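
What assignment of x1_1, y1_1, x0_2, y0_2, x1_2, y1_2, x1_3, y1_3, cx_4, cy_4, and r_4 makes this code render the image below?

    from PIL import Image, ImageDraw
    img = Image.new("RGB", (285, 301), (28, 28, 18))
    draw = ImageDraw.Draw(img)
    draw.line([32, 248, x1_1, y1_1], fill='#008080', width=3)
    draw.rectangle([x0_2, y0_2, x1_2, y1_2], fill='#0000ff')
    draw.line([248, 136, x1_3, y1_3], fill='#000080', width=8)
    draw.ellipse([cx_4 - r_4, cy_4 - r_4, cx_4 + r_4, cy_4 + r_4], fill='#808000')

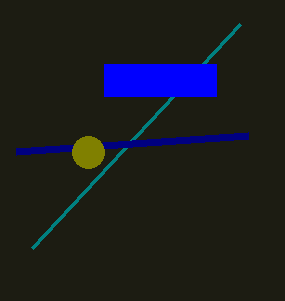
x1_1 = 240
y1_1 = 24
x0_2 = 104
y0_2 = 64
x1_2 = 216
y1_2 = 96
x1_3 = 16
y1_3 = 152
cx_4 = 88
cy_4 = 152
r_4 = 16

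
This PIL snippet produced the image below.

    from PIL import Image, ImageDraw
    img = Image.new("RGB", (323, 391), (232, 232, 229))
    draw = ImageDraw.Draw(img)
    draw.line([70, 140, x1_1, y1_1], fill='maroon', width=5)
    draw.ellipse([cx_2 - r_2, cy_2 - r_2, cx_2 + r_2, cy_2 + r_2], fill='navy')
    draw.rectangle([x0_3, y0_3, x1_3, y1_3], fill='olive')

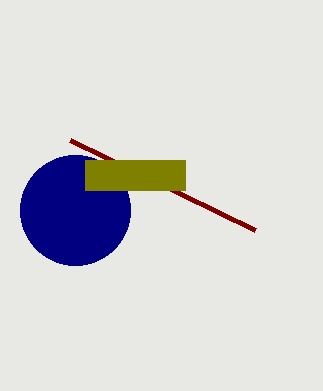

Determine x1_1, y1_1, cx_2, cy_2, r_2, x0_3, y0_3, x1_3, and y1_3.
x1_1 = 255
y1_1 = 230
cx_2 = 75
cy_2 = 210
r_2 = 55
x0_3 = 85
y0_3 = 160
x1_3 = 185
y1_3 = 190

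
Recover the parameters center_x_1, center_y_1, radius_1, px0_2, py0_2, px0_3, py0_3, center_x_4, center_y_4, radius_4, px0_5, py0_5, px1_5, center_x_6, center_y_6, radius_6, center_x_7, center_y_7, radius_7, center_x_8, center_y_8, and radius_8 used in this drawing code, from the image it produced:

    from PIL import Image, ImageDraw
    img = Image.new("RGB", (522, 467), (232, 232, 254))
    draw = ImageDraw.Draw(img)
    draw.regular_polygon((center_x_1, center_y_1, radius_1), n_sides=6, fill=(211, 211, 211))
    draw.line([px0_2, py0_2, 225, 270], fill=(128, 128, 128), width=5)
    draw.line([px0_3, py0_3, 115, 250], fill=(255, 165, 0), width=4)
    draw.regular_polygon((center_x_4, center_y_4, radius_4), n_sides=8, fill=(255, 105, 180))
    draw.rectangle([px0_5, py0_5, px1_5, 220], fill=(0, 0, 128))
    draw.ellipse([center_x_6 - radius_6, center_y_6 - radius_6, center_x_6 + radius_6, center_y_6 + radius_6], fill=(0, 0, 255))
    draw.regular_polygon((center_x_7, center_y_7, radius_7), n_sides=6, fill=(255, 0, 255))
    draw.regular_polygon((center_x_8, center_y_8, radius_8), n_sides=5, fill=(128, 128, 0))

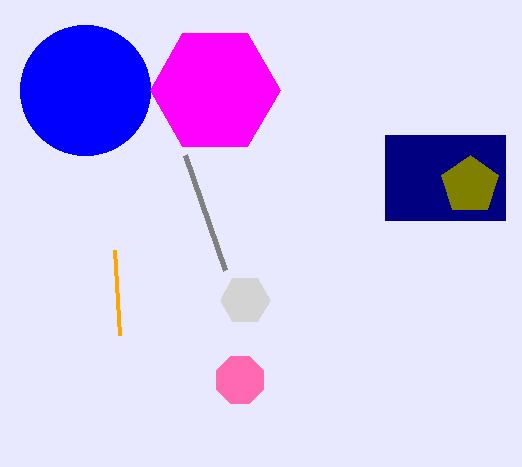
center_x_1 = 245
center_y_1 = 300
radius_1 = 25
px0_2 = 185
py0_2 = 155
px0_3 = 120
py0_3 = 335
center_x_4 = 240
center_y_4 = 380
radius_4 = 25
px0_5 = 385
py0_5 = 135
px1_5 = 505
center_x_6 = 85
center_y_6 = 90
radius_6 = 65
center_x_7 = 215
center_y_7 = 90
radius_7 = 65
center_x_8 = 470
center_y_8 = 185
radius_8 = 30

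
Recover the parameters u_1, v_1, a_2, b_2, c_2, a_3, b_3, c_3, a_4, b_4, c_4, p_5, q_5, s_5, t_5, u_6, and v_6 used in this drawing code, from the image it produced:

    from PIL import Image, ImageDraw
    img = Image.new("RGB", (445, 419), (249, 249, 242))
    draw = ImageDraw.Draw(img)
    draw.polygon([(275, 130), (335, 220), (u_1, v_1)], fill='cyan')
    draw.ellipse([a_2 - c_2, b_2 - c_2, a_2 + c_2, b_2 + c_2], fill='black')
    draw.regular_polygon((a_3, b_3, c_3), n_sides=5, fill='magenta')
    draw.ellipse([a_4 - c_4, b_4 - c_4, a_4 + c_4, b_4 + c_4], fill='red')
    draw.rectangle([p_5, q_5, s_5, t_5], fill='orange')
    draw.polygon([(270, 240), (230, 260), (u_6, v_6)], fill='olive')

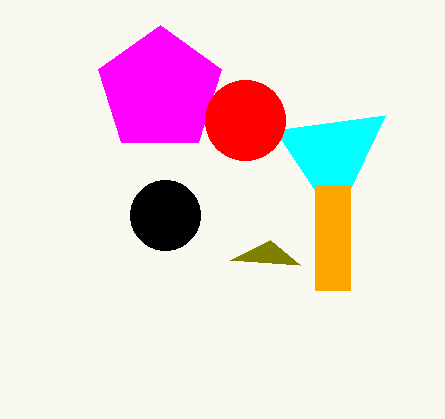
u_1 = 385, v_1 = 115, a_2 = 165, b_2 = 215, c_2 = 35, a_3 = 160, b_3 = 90, c_3 = 65, a_4 = 245, b_4 = 120, c_4 = 40, p_5 = 315, q_5 = 185, s_5 = 350, t_5 = 290, u_6 = 300, v_6 = 265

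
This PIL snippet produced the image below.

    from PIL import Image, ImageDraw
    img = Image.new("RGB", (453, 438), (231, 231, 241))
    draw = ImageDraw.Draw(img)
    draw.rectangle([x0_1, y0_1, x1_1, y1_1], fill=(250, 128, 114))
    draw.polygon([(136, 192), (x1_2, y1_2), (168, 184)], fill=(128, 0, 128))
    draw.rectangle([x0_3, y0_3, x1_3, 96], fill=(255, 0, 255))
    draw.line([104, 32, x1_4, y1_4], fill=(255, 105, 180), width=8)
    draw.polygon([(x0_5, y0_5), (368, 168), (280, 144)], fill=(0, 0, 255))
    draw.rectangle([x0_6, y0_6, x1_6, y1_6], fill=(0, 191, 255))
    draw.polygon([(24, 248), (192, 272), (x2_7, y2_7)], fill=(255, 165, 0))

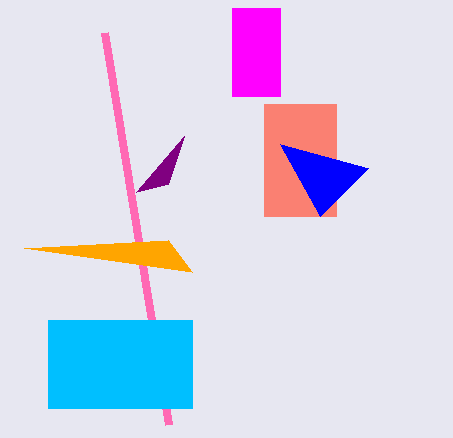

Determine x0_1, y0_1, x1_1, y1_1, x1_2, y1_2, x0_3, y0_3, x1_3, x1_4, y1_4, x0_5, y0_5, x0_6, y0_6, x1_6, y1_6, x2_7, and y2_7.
x0_1 = 264; y0_1 = 104; x1_1 = 336; y1_1 = 216; x1_2 = 184; y1_2 = 136; x0_3 = 232; y0_3 = 8; x1_3 = 280; x1_4 = 168; y1_4 = 424; x0_5 = 320; y0_5 = 216; x0_6 = 48; y0_6 = 320; x1_6 = 192; y1_6 = 408; x2_7 = 168; y2_7 = 240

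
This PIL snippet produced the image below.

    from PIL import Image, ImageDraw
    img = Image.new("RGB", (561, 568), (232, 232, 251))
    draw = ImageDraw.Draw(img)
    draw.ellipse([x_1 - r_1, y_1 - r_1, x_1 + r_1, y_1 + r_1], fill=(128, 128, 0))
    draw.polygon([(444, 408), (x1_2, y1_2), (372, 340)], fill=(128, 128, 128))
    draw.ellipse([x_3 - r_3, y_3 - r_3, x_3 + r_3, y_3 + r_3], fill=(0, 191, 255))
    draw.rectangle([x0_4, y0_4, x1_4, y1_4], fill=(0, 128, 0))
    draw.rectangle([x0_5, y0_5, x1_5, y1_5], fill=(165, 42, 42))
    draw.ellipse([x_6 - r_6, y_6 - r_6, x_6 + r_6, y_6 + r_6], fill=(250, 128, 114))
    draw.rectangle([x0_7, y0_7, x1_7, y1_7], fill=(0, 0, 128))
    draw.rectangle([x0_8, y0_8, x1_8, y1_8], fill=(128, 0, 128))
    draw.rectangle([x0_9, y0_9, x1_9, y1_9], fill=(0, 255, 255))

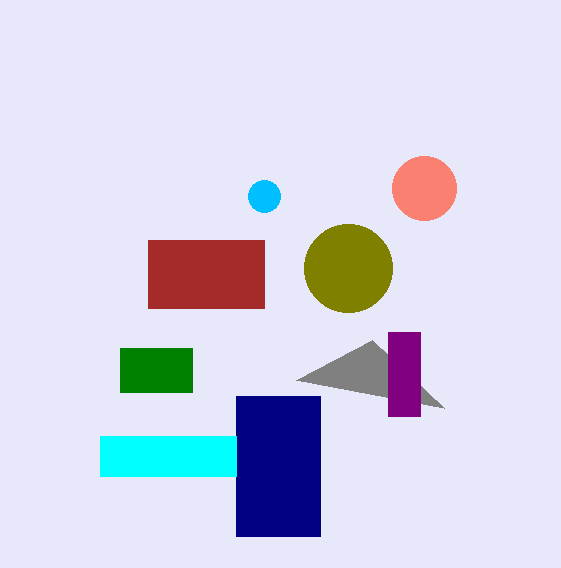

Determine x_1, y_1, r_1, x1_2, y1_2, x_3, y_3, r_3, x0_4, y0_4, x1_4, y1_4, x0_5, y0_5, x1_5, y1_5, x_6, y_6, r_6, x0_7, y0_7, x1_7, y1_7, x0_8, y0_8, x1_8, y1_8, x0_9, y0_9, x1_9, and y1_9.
x_1 = 348, y_1 = 268, r_1 = 44, x1_2 = 296, y1_2 = 380, x_3 = 264, y_3 = 196, r_3 = 16, x0_4 = 120, y0_4 = 348, x1_4 = 192, y1_4 = 392, x0_5 = 148, y0_5 = 240, x1_5 = 264, y1_5 = 308, x_6 = 424, y_6 = 188, r_6 = 32, x0_7 = 236, y0_7 = 396, x1_7 = 320, y1_7 = 536, x0_8 = 388, y0_8 = 332, x1_8 = 420, y1_8 = 416, x0_9 = 100, y0_9 = 436, x1_9 = 236, y1_9 = 476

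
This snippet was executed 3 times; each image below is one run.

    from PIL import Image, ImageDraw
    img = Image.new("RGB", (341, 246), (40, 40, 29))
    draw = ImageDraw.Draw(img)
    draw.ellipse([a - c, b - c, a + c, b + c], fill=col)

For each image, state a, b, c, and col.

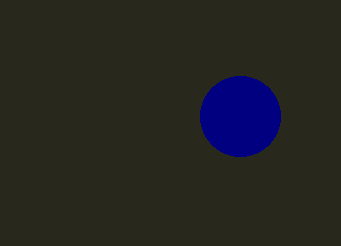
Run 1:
a = 240, b = 116, c = 40, col = 'navy'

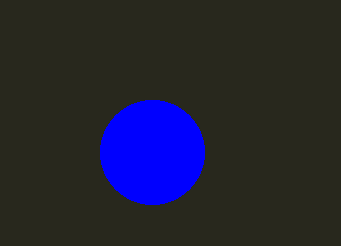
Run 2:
a = 152, b = 152, c = 52, col = 'blue'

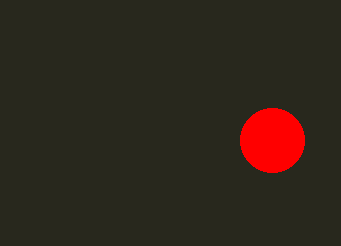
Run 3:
a = 272; b = 140; c = 32; col = 'red'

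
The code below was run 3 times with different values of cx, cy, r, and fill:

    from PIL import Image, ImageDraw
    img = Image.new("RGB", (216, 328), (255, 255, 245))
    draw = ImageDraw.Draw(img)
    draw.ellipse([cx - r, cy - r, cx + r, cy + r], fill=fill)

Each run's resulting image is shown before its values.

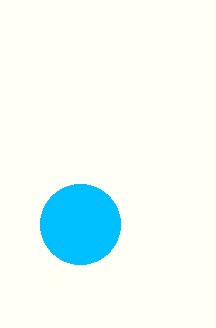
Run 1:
cx = 80
cy = 224
r = 40
fill = 'deepskyblue'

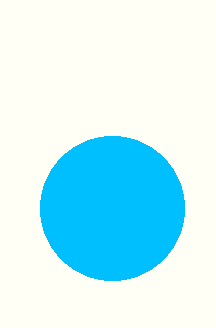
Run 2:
cx = 112; cy = 208; r = 72; fill = 'deepskyblue'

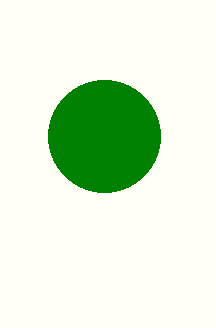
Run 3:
cx = 104
cy = 136
r = 56
fill = 'green'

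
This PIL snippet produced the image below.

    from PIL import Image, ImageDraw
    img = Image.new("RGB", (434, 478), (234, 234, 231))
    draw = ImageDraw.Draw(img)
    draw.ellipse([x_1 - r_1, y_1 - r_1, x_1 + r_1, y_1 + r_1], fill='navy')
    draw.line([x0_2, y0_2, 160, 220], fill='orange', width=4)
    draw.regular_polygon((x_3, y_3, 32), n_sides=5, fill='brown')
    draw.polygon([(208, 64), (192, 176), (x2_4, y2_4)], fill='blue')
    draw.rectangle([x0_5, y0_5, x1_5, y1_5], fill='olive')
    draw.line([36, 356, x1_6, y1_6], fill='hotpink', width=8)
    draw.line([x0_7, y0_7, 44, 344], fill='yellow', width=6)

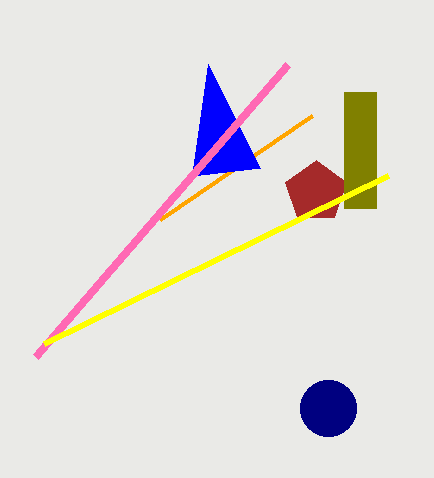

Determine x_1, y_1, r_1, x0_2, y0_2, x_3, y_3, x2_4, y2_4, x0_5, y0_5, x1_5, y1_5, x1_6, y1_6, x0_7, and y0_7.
x_1 = 328, y_1 = 408, r_1 = 28, x0_2 = 312, y0_2 = 116, x_3 = 316, y_3 = 192, x2_4 = 260, y2_4 = 168, x0_5 = 344, y0_5 = 92, x1_5 = 376, y1_5 = 208, x1_6 = 288, y1_6 = 64, x0_7 = 388, y0_7 = 176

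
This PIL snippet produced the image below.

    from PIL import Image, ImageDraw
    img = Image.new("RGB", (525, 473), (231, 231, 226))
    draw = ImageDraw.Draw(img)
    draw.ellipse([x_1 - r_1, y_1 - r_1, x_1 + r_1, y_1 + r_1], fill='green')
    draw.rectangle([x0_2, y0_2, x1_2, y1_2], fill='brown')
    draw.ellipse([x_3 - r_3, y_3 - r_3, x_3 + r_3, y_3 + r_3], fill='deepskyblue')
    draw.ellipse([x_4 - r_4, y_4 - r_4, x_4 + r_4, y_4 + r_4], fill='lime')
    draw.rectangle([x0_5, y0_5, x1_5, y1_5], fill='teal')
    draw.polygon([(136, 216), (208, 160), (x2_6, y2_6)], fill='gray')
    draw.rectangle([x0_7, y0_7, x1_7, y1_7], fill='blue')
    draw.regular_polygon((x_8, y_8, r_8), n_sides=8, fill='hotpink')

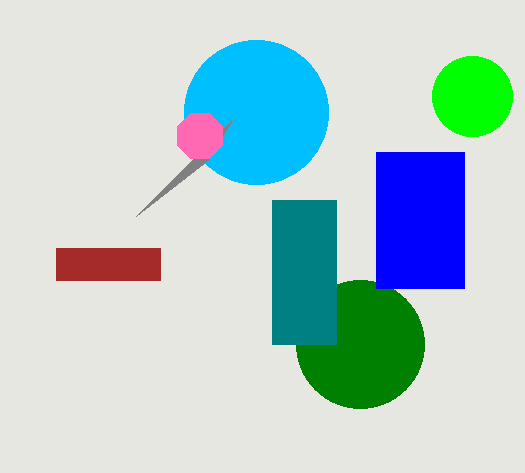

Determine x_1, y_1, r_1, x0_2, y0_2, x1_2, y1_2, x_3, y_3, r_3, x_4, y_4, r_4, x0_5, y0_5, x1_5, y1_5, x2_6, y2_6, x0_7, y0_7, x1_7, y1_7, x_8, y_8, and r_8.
x_1 = 360; y_1 = 344; r_1 = 64; x0_2 = 56; y0_2 = 248; x1_2 = 160; y1_2 = 280; x_3 = 256; y_3 = 112; r_3 = 72; x_4 = 472; y_4 = 96; r_4 = 40; x0_5 = 272; y0_5 = 200; x1_5 = 336; y1_5 = 344; x2_6 = 232; y2_6 = 120; x0_7 = 376; y0_7 = 152; x1_7 = 464; y1_7 = 288; x_8 = 200; y_8 = 136; r_8 = 24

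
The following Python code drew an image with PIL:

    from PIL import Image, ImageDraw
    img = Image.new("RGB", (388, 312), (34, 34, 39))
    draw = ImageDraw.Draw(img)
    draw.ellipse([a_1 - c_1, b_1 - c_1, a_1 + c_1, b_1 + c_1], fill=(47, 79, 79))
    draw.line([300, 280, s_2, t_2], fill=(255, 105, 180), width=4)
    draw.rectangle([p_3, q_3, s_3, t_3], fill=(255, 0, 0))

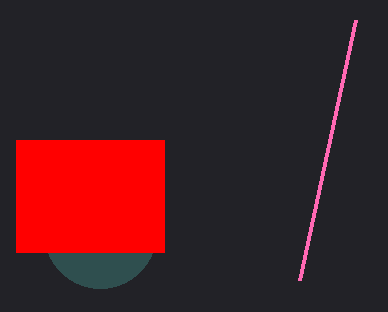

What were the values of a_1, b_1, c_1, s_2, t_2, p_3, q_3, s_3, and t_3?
a_1 = 100, b_1 = 232, c_1 = 56, s_2 = 356, t_2 = 20, p_3 = 16, q_3 = 140, s_3 = 164, t_3 = 252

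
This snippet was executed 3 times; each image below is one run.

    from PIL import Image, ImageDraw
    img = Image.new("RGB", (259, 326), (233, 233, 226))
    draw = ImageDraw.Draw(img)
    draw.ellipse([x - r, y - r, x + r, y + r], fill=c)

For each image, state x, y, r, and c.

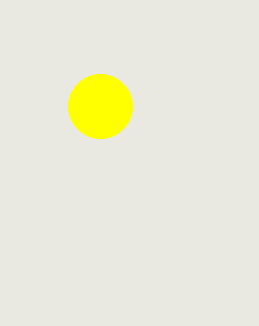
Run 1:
x = 100
y = 106
r = 32
c = 'yellow'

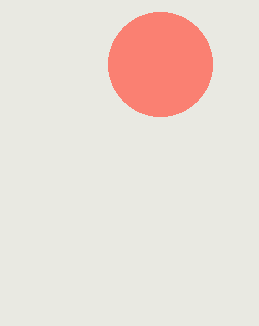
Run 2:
x = 160
y = 64
r = 52
c = 'salmon'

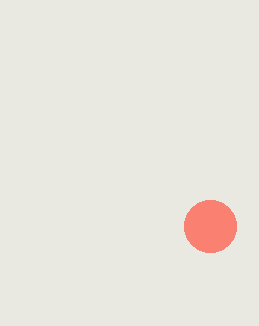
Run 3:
x = 210, y = 226, r = 26, c = 'salmon'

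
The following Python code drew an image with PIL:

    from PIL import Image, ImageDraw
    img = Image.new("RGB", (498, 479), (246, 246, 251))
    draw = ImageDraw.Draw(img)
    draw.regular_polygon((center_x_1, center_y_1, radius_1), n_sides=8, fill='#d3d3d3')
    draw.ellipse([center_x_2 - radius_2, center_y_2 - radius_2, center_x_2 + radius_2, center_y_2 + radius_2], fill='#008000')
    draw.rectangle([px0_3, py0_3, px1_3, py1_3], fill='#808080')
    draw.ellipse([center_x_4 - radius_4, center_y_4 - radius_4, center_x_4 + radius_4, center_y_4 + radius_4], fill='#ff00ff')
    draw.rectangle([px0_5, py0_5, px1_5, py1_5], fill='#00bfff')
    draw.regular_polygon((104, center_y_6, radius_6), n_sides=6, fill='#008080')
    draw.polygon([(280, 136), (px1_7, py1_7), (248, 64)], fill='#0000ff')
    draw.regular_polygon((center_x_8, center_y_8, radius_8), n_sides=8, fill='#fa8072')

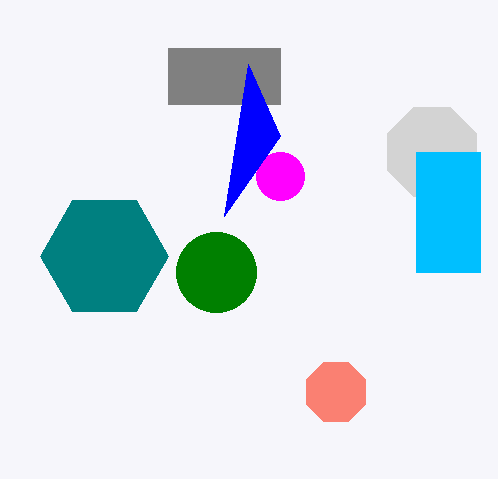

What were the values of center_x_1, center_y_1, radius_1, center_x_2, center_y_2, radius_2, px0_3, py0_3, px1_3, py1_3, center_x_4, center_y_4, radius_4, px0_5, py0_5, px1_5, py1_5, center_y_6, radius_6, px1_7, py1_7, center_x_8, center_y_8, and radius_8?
center_x_1 = 432
center_y_1 = 152
radius_1 = 48
center_x_2 = 216
center_y_2 = 272
radius_2 = 40
px0_3 = 168
py0_3 = 48
px1_3 = 280
py1_3 = 104
center_x_4 = 280
center_y_4 = 176
radius_4 = 24
px0_5 = 416
py0_5 = 152
px1_5 = 480
py1_5 = 272
center_y_6 = 256
radius_6 = 64
px1_7 = 224
py1_7 = 216
center_x_8 = 336
center_y_8 = 392
radius_8 = 32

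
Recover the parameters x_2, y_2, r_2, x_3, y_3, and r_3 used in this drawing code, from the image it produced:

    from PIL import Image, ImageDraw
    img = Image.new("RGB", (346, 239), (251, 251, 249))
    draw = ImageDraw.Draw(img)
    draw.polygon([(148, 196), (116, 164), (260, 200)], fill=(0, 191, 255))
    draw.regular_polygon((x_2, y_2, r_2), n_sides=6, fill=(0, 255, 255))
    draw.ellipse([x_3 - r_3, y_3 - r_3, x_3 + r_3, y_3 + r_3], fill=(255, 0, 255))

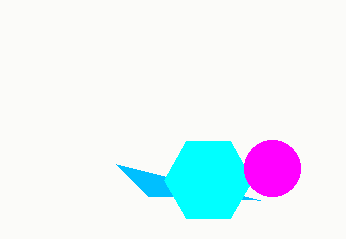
x_2 = 208, y_2 = 180, r_2 = 44, x_3 = 272, y_3 = 168, r_3 = 28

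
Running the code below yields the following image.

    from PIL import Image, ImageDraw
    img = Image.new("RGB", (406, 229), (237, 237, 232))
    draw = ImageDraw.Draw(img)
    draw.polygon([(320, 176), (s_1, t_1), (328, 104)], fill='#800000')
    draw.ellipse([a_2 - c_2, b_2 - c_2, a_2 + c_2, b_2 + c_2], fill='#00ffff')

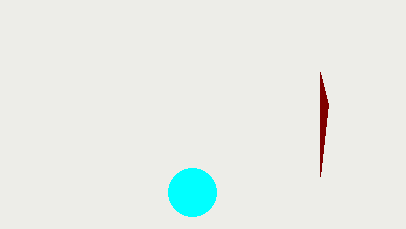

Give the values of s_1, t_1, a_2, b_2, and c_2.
s_1 = 320, t_1 = 72, a_2 = 192, b_2 = 192, c_2 = 24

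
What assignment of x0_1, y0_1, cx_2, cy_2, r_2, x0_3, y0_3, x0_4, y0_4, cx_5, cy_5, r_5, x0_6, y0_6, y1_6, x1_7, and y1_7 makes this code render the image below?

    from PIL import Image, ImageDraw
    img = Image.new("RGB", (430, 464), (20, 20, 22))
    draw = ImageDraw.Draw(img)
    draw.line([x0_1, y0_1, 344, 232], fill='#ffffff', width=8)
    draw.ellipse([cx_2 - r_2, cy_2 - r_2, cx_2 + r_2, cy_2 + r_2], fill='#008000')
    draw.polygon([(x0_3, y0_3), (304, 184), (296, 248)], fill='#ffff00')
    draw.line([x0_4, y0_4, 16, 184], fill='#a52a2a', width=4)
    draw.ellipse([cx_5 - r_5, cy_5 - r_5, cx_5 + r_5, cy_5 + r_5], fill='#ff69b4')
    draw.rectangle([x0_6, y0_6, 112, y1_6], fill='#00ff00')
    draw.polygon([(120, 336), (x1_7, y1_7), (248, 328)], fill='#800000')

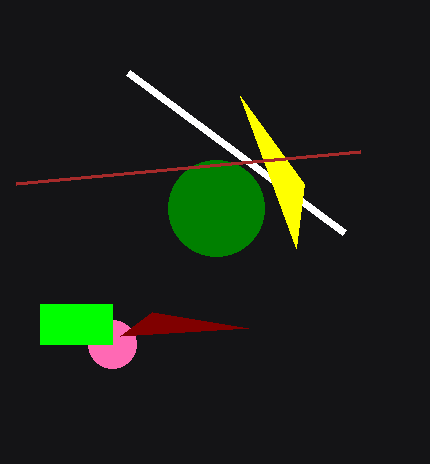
x0_1 = 128, y0_1 = 72, cx_2 = 216, cy_2 = 208, r_2 = 48, x0_3 = 240, y0_3 = 96, x0_4 = 360, y0_4 = 152, cx_5 = 112, cy_5 = 344, r_5 = 24, x0_6 = 40, y0_6 = 304, y1_6 = 344, x1_7 = 152, y1_7 = 312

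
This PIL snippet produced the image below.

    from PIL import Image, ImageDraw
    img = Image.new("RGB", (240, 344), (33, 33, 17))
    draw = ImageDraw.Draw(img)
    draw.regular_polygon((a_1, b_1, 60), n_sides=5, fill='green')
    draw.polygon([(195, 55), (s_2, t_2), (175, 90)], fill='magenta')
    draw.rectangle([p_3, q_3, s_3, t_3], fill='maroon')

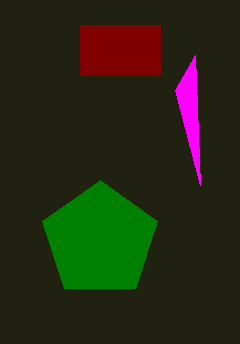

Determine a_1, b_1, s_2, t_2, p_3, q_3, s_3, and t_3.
a_1 = 100
b_1 = 240
s_2 = 200
t_2 = 185
p_3 = 80
q_3 = 25
s_3 = 160
t_3 = 75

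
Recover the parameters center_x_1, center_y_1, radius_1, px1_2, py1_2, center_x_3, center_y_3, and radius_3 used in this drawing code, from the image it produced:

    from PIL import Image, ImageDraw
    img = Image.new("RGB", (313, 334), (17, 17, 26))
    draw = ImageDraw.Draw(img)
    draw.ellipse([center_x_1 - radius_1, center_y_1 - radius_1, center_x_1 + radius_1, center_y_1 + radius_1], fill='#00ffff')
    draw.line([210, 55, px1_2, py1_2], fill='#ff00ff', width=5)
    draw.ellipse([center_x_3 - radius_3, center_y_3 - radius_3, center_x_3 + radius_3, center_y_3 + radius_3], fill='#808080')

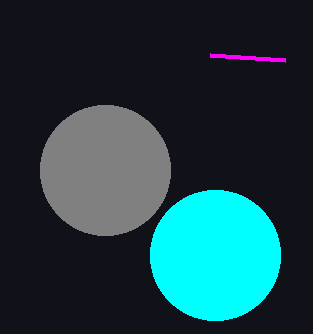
center_x_1 = 215, center_y_1 = 255, radius_1 = 65, px1_2 = 285, py1_2 = 60, center_x_3 = 105, center_y_3 = 170, radius_3 = 65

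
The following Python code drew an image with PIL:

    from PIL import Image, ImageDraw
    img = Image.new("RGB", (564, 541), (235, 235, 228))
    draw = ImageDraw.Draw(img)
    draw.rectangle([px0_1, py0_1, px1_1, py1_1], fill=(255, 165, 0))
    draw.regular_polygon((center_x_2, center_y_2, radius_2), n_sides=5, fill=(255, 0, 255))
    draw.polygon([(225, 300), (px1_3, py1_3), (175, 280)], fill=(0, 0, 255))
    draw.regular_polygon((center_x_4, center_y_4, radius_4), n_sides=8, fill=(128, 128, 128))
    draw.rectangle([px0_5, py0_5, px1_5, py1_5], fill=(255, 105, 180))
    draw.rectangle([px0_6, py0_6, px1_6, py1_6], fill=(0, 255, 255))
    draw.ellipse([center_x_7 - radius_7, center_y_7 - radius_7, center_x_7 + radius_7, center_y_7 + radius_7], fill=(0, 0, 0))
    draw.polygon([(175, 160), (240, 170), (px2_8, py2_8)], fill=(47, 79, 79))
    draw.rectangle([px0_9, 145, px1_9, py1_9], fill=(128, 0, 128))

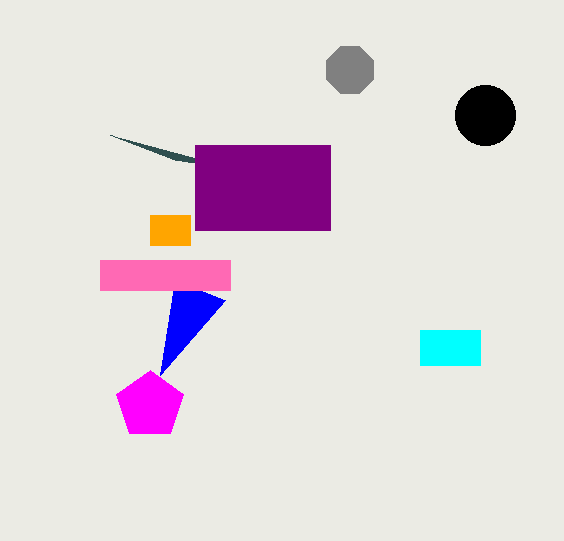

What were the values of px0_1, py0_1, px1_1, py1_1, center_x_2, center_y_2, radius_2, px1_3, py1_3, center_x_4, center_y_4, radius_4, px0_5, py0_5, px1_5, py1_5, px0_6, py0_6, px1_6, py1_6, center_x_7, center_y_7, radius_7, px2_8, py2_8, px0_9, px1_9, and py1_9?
px0_1 = 150
py0_1 = 215
px1_1 = 190
py1_1 = 245
center_x_2 = 150
center_y_2 = 405
radius_2 = 35
px1_3 = 160
py1_3 = 375
center_x_4 = 350
center_y_4 = 70
radius_4 = 25
px0_5 = 100
py0_5 = 260
px1_5 = 230
py1_5 = 290
px0_6 = 420
py0_6 = 330
px1_6 = 480
py1_6 = 365
center_x_7 = 485
center_y_7 = 115
radius_7 = 30
px2_8 = 110
py2_8 = 135
px0_9 = 195
px1_9 = 330
py1_9 = 230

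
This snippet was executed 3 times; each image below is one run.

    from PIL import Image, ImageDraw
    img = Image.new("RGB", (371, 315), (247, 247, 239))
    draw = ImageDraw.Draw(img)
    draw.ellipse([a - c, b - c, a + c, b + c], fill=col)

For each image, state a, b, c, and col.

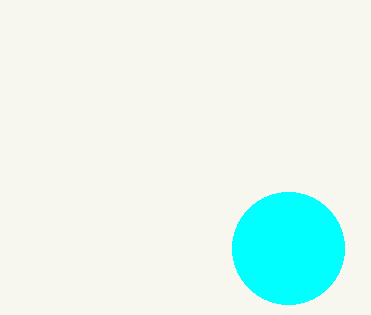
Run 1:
a = 288
b = 248
c = 56
col = 'cyan'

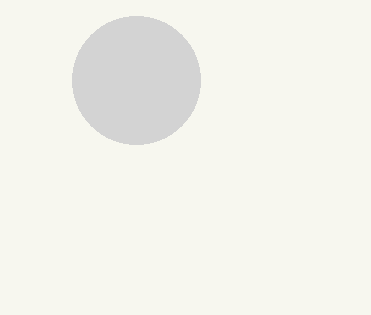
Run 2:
a = 136
b = 80
c = 64
col = 'lightgray'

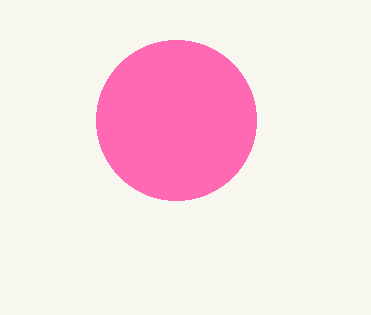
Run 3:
a = 176, b = 120, c = 80, col = 'hotpink'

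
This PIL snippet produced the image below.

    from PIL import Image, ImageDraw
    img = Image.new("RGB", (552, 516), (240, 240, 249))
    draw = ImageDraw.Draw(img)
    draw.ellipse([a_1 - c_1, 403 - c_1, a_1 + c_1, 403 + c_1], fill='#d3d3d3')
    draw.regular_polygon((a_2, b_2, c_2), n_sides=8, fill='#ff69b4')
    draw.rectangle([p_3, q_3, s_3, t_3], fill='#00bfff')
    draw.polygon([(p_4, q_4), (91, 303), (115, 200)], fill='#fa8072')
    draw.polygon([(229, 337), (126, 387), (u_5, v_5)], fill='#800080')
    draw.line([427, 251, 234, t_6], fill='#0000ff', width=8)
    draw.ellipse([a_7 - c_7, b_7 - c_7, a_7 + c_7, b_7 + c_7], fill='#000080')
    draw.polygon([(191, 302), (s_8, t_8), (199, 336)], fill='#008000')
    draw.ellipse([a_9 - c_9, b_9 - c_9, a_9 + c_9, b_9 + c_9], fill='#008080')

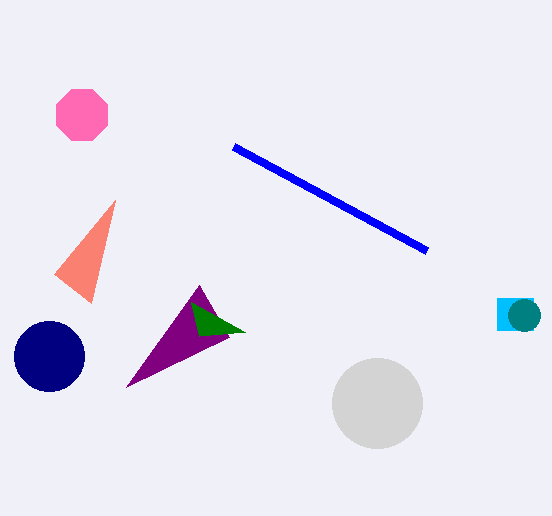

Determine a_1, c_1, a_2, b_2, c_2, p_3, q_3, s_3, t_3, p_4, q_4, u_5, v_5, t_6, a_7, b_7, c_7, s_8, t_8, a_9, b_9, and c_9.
a_1 = 377, c_1 = 45, a_2 = 82, b_2 = 115, c_2 = 28, p_3 = 497, q_3 = 298, s_3 = 533, t_3 = 330, p_4 = 54, q_4 = 274, u_5 = 199, v_5 = 285, t_6 = 147, a_7 = 49, b_7 = 356, c_7 = 35, s_8 = 245, t_8 = 332, a_9 = 524, b_9 = 315, c_9 = 16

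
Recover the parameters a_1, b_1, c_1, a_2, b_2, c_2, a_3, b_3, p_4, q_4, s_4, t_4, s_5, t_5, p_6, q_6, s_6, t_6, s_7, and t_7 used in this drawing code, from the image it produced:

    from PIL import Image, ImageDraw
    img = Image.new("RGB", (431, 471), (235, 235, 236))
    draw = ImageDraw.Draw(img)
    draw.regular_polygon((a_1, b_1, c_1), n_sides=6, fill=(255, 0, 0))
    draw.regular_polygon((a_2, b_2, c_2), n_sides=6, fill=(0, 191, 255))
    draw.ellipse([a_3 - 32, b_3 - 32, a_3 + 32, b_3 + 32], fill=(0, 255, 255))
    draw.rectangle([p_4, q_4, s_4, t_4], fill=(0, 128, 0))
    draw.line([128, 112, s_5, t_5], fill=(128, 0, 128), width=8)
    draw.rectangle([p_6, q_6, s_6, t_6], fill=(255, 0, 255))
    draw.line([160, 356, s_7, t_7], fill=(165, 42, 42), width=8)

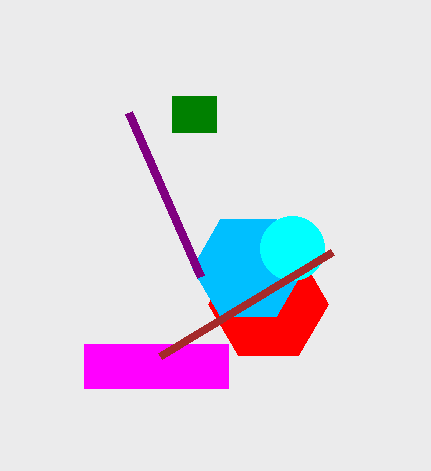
a_1 = 268
b_1 = 304
c_1 = 60
a_2 = 248
b_2 = 268
c_2 = 56
a_3 = 292
b_3 = 248
p_4 = 172
q_4 = 96
s_4 = 216
t_4 = 132
s_5 = 200
t_5 = 276
p_6 = 84
q_6 = 344
s_6 = 228
t_6 = 388
s_7 = 332
t_7 = 252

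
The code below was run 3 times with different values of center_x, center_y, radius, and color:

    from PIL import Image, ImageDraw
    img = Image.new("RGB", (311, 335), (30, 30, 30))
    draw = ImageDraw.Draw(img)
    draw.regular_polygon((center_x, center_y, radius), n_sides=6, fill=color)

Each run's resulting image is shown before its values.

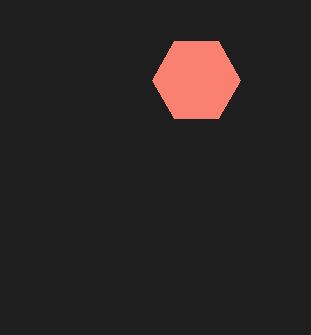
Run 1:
center_x = 196; center_y = 80; radius = 44; color = 'salmon'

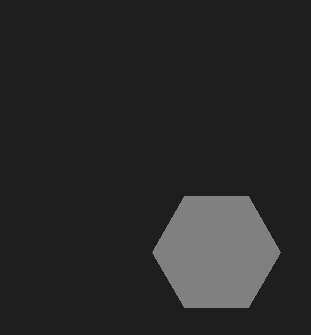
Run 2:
center_x = 216; center_y = 252; radius = 64; color = 'gray'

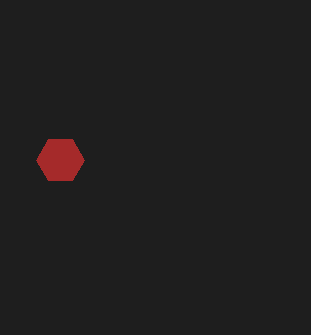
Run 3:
center_x = 60; center_y = 160; radius = 24; color = 'brown'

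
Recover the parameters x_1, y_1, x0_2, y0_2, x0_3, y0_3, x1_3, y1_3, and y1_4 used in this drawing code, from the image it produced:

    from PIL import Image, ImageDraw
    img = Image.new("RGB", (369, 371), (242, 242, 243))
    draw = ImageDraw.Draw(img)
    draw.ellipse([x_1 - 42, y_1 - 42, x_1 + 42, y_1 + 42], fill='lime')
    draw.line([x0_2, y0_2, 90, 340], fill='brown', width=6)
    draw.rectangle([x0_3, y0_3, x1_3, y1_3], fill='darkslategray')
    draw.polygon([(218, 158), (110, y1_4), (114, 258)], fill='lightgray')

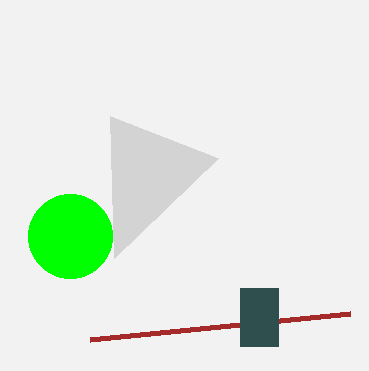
x_1 = 70; y_1 = 236; x0_2 = 350; y0_2 = 314; x0_3 = 240; y0_3 = 288; x1_3 = 278; y1_3 = 346; y1_4 = 116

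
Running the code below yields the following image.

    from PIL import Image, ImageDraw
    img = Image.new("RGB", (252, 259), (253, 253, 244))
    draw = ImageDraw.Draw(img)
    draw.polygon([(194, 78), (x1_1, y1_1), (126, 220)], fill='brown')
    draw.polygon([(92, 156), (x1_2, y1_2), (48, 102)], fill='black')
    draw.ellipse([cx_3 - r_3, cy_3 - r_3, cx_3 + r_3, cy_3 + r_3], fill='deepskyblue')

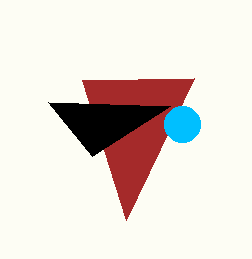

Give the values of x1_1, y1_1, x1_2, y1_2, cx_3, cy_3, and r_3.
x1_1 = 82, y1_1 = 80, x1_2 = 170, y1_2 = 106, cx_3 = 182, cy_3 = 124, r_3 = 18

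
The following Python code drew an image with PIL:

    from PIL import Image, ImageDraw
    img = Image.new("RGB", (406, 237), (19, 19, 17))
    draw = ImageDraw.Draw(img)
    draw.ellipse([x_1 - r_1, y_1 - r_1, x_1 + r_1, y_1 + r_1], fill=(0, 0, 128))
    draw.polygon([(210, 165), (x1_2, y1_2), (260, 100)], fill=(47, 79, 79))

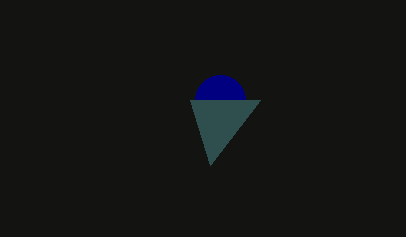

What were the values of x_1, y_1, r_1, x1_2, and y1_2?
x_1 = 220, y_1 = 100, r_1 = 25, x1_2 = 190, y1_2 = 100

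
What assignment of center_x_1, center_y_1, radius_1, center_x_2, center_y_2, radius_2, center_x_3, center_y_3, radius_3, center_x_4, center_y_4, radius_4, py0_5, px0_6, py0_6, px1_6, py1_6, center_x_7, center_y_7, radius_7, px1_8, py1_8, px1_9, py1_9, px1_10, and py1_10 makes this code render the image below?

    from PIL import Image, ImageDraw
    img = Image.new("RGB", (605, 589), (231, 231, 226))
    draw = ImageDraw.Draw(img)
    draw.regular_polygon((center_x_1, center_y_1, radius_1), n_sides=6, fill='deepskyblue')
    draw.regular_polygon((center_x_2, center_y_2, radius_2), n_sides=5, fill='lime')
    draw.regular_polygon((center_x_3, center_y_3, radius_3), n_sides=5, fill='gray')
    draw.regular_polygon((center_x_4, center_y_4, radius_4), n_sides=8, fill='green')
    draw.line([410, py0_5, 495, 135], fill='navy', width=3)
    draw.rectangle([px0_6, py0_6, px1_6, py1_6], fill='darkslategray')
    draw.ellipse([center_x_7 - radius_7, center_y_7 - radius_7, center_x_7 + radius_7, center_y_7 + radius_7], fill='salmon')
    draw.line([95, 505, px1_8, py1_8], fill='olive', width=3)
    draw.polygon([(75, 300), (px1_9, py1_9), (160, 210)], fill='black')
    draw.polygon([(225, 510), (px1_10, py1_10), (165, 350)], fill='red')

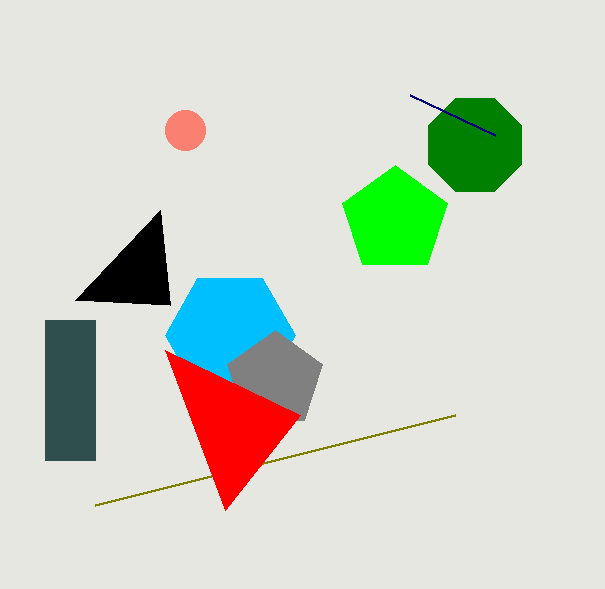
center_x_1 = 230
center_y_1 = 335
radius_1 = 65
center_x_2 = 395
center_y_2 = 220
radius_2 = 55
center_x_3 = 275
center_y_3 = 380
radius_3 = 50
center_x_4 = 475
center_y_4 = 145
radius_4 = 50
py0_5 = 95
px0_6 = 45
py0_6 = 320
px1_6 = 95
py1_6 = 460
center_x_7 = 185
center_y_7 = 130
radius_7 = 20
px1_8 = 455
py1_8 = 415
px1_9 = 170
py1_9 = 305
px1_10 = 300
py1_10 = 415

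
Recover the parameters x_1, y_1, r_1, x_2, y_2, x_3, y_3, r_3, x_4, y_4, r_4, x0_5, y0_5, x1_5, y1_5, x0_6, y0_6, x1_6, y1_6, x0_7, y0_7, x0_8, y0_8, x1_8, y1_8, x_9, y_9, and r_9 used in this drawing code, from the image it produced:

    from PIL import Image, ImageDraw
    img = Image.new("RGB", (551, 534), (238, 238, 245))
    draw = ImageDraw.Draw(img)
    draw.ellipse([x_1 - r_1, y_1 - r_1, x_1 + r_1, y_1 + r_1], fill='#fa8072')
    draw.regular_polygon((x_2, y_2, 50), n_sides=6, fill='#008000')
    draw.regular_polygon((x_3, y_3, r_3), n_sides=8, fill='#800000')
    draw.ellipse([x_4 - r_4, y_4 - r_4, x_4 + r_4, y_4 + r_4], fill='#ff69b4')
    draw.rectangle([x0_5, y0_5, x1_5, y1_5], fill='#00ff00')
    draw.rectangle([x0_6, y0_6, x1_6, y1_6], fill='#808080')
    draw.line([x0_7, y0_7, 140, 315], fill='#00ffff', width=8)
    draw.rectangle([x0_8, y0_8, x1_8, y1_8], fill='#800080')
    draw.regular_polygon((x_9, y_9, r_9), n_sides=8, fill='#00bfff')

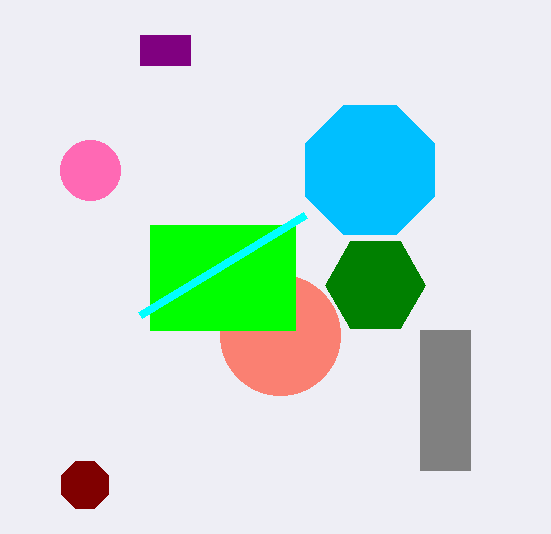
x_1 = 280; y_1 = 335; r_1 = 60; x_2 = 375; y_2 = 285; x_3 = 85; y_3 = 485; r_3 = 25; x_4 = 90; y_4 = 170; r_4 = 30; x0_5 = 150; y0_5 = 225; x1_5 = 295; y1_5 = 330; x0_6 = 420; y0_6 = 330; x1_6 = 470; y1_6 = 470; x0_7 = 305; y0_7 = 215; x0_8 = 140; y0_8 = 35; x1_8 = 190; y1_8 = 65; x_9 = 370; y_9 = 170; r_9 = 70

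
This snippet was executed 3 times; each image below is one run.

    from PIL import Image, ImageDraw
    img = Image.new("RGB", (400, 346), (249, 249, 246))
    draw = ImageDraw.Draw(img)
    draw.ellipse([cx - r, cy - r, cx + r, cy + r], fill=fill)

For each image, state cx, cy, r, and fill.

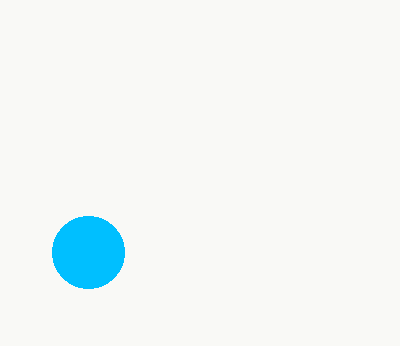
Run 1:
cx = 88; cy = 252; r = 36; fill = 'deepskyblue'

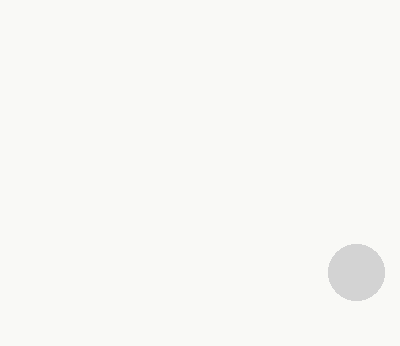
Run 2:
cx = 356; cy = 272; r = 28; fill = 'lightgray'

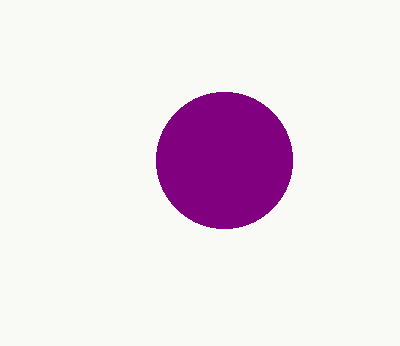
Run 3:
cx = 224; cy = 160; r = 68; fill = 'purple'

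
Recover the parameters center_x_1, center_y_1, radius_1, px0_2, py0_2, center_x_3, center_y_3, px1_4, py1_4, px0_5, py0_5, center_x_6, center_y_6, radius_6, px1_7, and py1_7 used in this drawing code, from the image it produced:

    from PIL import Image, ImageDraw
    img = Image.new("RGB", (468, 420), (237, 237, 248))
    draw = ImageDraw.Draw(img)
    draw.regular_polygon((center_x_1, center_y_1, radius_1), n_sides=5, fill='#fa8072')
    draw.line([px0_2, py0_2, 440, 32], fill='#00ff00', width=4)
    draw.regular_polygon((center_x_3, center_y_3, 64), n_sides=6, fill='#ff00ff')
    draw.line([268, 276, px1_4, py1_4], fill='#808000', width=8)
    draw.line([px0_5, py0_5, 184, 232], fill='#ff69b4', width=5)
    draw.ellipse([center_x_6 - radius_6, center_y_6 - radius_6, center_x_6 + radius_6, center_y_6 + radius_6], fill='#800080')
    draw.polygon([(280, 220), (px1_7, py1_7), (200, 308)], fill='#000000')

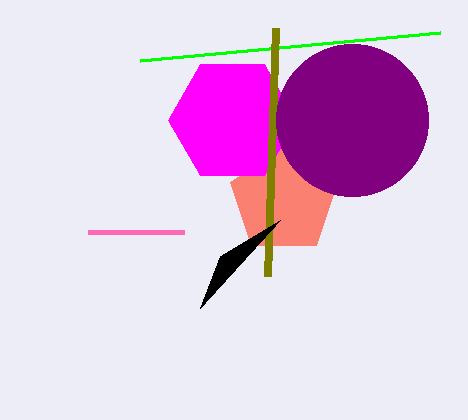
center_x_1 = 284
center_y_1 = 200
radius_1 = 56
px0_2 = 140
py0_2 = 60
center_x_3 = 232
center_y_3 = 120
px1_4 = 276
py1_4 = 28
px0_5 = 88
py0_5 = 232
center_x_6 = 352
center_y_6 = 120
radius_6 = 76
px1_7 = 220
py1_7 = 256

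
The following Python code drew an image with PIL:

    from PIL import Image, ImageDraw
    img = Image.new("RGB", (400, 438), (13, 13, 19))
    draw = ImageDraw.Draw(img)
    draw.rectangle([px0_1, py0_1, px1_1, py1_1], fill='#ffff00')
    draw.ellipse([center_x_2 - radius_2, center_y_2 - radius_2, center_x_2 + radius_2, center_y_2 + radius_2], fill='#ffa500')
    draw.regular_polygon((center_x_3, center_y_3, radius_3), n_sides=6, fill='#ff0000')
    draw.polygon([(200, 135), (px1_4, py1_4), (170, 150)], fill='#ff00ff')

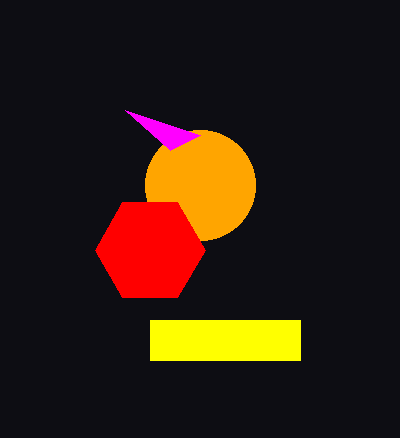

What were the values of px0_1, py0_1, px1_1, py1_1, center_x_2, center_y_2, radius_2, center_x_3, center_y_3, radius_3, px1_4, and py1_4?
px0_1 = 150, py0_1 = 320, px1_1 = 300, py1_1 = 360, center_x_2 = 200, center_y_2 = 185, radius_2 = 55, center_x_3 = 150, center_y_3 = 250, radius_3 = 55, px1_4 = 125, py1_4 = 110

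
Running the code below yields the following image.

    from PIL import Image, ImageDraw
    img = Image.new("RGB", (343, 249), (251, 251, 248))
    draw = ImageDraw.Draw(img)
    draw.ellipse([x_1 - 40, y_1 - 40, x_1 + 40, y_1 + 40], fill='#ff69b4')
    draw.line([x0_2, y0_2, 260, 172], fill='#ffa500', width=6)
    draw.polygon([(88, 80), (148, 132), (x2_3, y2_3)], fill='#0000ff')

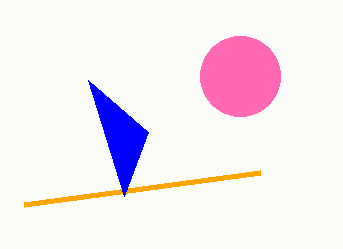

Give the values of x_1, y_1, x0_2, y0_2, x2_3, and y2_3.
x_1 = 240; y_1 = 76; x0_2 = 24; y0_2 = 204; x2_3 = 124; y2_3 = 196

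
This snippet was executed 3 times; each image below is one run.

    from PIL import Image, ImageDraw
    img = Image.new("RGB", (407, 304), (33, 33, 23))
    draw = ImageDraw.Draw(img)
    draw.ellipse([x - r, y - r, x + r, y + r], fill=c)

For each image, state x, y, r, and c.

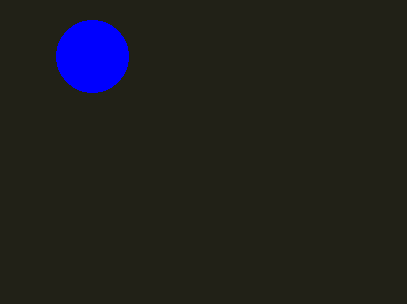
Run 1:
x = 92; y = 56; r = 36; c = 'blue'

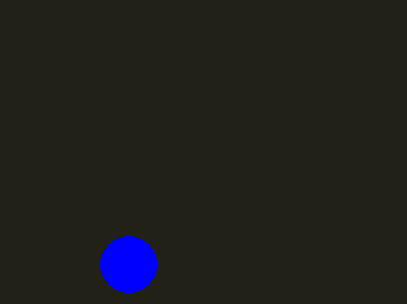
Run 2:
x = 128; y = 264; r = 28; c = 'blue'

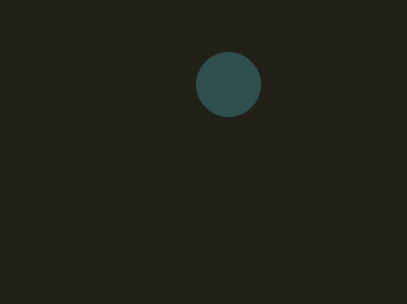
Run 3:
x = 228, y = 84, r = 32, c = 'darkslategray'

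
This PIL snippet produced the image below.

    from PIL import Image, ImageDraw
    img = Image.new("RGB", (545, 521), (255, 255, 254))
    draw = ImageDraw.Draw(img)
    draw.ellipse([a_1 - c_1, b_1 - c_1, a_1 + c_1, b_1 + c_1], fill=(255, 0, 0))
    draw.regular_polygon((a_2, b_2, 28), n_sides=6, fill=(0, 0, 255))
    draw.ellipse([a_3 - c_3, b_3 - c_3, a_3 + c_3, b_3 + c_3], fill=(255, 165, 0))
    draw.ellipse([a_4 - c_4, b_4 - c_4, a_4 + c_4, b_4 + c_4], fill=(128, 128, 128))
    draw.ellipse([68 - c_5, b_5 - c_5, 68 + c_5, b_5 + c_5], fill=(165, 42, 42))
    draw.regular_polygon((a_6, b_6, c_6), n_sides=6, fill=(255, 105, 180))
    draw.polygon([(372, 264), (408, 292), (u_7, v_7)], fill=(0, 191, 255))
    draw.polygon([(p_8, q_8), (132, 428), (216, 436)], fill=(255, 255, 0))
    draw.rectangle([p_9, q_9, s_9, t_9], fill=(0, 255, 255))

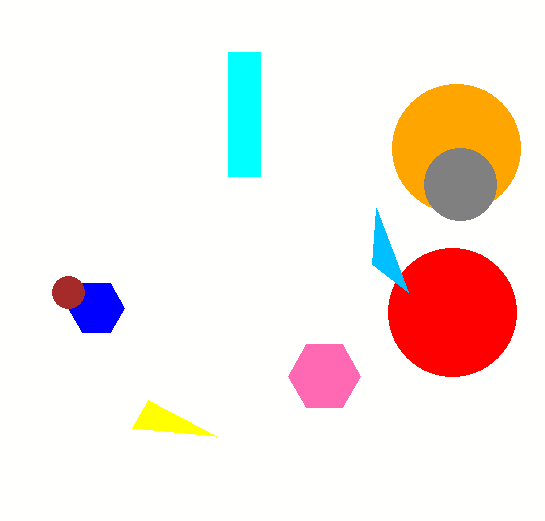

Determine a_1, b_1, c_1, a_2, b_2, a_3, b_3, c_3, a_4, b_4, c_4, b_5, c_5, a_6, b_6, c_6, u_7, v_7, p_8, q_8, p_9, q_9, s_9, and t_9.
a_1 = 452
b_1 = 312
c_1 = 64
a_2 = 96
b_2 = 308
a_3 = 456
b_3 = 148
c_3 = 64
a_4 = 460
b_4 = 184
c_4 = 36
b_5 = 292
c_5 = 16
a_6 = 324
b_6 = 376
c_6 = 36
u_7 = 376
v_7 = 208
p_8 = 148
q_8 = 400
p_9 = 228
q_9 = 52
s_9 = 260
t_9 = 176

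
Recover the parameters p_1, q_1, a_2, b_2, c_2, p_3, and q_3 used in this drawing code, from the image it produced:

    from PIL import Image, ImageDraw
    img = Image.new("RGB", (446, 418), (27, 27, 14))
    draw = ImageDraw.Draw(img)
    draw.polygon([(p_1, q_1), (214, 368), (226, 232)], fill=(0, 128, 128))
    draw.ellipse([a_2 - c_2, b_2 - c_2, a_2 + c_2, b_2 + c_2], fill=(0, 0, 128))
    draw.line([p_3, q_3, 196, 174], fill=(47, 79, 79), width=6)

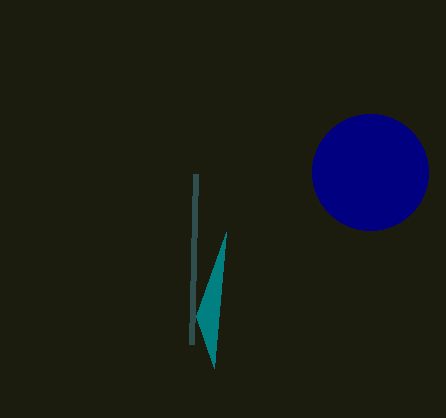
p_1 = 196; q_1 = 316; a_2 = 370; b_2 = 172; c_2 = 58; p_3 = 192; q_3 = 344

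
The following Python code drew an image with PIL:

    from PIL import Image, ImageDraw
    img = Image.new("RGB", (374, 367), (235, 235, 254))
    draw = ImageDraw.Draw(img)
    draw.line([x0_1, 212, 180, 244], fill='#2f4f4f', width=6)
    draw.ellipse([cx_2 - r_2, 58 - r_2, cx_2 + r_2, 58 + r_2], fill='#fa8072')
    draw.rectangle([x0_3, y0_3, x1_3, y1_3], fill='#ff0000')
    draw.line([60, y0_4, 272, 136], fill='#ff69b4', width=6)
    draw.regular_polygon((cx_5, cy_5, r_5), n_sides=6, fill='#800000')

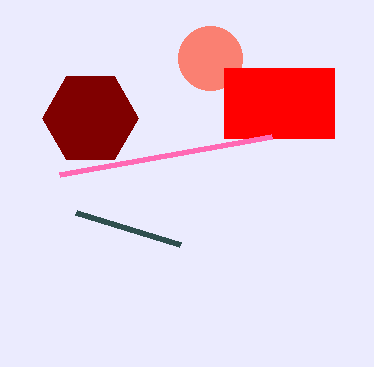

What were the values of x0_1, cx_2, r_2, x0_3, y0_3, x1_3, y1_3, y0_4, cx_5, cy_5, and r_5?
x0_1 = 76, cx_2 = 210, r_2 = 32, x0_3 = 224, y0_3 = 68, x1_3 = 334, y1_3 = 138, y0_4 = 174, cx_5 = 90, cy_5 = 118, r_5 = 48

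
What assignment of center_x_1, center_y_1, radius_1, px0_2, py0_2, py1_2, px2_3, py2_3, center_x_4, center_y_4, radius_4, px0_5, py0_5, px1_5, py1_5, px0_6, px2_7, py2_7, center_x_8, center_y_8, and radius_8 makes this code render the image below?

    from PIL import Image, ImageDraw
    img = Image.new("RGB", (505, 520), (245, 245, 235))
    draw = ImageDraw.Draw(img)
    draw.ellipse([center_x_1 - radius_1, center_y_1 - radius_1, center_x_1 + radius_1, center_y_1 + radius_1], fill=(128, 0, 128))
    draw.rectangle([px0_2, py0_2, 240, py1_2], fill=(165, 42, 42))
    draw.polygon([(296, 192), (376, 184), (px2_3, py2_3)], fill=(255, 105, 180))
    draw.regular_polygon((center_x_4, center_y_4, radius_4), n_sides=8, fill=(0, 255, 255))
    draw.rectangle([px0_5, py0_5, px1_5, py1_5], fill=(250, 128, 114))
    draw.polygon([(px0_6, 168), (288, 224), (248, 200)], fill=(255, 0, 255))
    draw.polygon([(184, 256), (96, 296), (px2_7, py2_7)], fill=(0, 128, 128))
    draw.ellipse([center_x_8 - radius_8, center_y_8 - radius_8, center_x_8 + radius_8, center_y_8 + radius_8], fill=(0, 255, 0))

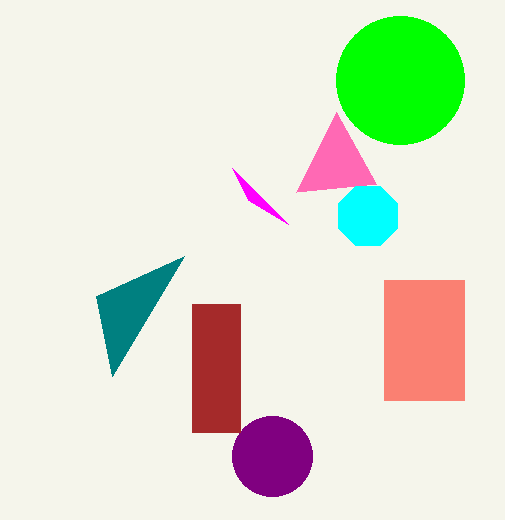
center_x_1 = 272; center_y_1 = 456; radius_1 = 40; px0_2 = 192; py0_2 = 304; py1_2 = 432; px2_3 = 336; py2_3 = 112; center_x_4 = 368; center_y_4 = 216; radius_4 = 32; px0_5 = 384; py0_5 = 280; px1_5 = 464; py1_5 = 400; px0_6 = 232; px2_7 = 112; py2_7 = 376; center_x_8 = 400; center_y_8 = 80; radius_8 = 64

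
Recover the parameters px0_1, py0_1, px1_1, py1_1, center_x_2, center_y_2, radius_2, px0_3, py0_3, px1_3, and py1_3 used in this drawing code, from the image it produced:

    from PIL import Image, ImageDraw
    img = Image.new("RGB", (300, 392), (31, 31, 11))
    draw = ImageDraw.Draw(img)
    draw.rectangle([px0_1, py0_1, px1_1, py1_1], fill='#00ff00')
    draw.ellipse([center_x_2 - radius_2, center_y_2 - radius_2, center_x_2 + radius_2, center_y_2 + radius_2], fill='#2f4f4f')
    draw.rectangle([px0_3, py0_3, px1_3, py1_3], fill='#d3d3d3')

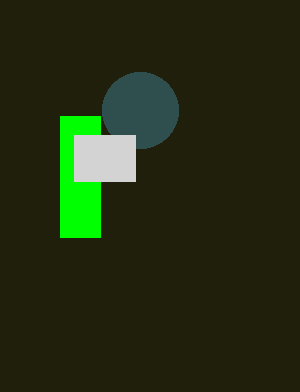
px0_1 = 60, py0_1 = 116, px1_1 = 100, py1_1 = 237, center_x_2 = 140, center_y_2 = 110, radius_2 = 38, px0_3 = 74, py0_3 = 135, px1_3 = 135, py1_3 = 181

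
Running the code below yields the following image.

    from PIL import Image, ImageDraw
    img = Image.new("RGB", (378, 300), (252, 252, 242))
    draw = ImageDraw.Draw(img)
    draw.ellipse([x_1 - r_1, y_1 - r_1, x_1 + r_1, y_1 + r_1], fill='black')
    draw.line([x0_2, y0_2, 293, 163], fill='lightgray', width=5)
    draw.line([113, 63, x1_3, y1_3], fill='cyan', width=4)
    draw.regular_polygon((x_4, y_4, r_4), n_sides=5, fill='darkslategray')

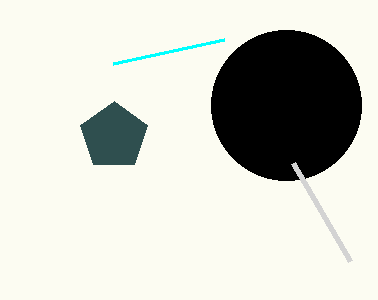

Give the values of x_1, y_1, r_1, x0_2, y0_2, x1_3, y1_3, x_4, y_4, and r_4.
x_1 = 286, y_1 = 105, r_1 = 75, x0_2 = 350, y0_2 = 261, x1_3 = 224, y1_3 = 39, x_4 = 114, y_4 = 136, r_4 = 35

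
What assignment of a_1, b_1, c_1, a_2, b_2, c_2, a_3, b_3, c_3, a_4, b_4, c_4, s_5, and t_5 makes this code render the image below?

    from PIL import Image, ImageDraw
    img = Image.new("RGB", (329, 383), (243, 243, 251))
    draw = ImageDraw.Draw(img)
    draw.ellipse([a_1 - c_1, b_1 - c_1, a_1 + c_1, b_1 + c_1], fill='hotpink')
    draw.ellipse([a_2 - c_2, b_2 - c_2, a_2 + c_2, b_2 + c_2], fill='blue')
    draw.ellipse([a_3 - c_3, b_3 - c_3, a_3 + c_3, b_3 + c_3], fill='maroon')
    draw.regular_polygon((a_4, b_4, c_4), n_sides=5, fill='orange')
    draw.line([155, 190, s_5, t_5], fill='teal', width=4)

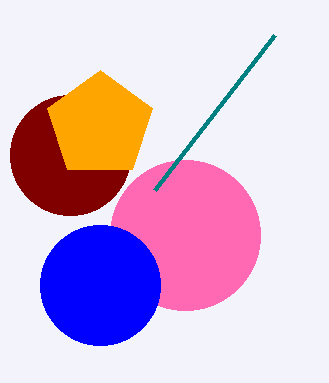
a_1 = 185
b_1 = 235
c_1 = 75
a_2 = 100
b_2 = 285
c_2 = 60
a_3 = 70
b_3 = 155
c_3 = 60
a_4 = 100
b_4 = 125
c_4 = 55
s_5 = 275
t_5 = 35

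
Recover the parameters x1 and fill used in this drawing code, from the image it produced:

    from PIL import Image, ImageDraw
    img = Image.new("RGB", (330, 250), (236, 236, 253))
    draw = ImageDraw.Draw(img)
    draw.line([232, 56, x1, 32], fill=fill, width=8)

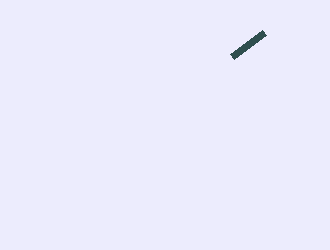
x1 = 264
fill = 'darkslategray'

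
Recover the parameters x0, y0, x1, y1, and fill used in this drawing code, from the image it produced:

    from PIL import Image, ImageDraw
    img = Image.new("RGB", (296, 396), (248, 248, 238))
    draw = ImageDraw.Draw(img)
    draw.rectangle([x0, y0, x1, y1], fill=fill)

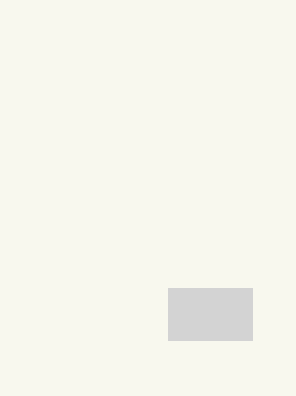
x0 = 168, y0 = 288, x1 = 252, y1 = 340, fill = 'lightgray'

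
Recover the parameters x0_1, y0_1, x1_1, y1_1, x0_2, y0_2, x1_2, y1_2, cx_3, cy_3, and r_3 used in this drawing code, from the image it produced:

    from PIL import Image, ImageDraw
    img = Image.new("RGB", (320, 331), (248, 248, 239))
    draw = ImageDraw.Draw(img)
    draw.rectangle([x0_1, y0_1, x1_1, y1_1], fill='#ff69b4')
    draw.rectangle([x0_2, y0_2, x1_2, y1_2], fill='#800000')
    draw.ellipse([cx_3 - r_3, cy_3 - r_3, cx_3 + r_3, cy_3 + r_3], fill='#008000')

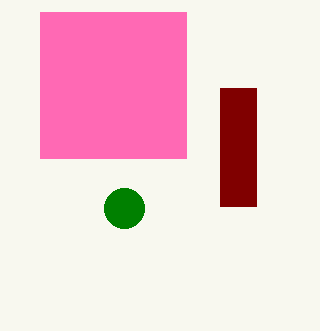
x0_1 = 40; y0_1 = 12; x1_1 = 186; y1_1 = 158; x0_2 = 220; y0_2 = 88; x1_2 = 256; y1_2 = 206; cx_3 = 124; cy_3 = 208; r_3 = 20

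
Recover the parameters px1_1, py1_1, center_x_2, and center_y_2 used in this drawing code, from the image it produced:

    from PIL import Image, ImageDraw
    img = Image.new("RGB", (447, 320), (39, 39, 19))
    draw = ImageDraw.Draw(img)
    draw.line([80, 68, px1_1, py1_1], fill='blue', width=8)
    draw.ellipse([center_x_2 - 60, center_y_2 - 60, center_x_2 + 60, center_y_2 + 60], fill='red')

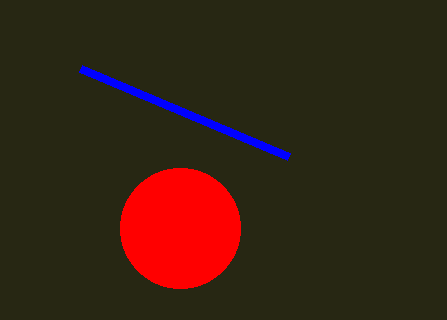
px1_1 = 288, py1_1 = 156, center_x_2 = 180, center_y_2 = 228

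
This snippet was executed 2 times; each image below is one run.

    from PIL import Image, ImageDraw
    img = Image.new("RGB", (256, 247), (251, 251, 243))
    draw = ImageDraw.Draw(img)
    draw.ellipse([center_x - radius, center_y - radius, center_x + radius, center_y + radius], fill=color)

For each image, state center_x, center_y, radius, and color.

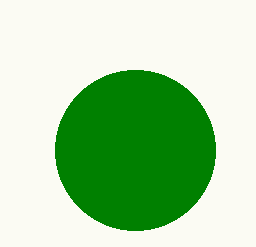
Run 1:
center_x = 135
center_y = 150
radius = 80
color = 'green'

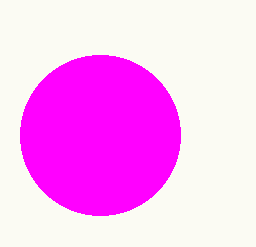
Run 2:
center_x = 100; center_y = 135; radius = 80; color = 'magenta'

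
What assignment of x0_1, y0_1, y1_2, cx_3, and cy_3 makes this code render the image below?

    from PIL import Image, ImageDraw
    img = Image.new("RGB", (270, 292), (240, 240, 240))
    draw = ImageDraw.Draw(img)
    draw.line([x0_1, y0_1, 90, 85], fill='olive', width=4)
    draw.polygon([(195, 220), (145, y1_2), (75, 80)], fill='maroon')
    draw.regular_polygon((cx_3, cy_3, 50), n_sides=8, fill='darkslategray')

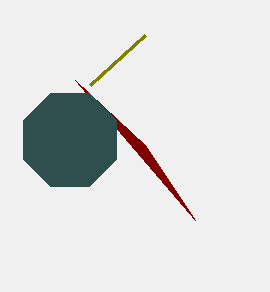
x0_1 = 145
y0_1 = 35
y1_2 = 145
cx_3 = 70
cy_3 = 140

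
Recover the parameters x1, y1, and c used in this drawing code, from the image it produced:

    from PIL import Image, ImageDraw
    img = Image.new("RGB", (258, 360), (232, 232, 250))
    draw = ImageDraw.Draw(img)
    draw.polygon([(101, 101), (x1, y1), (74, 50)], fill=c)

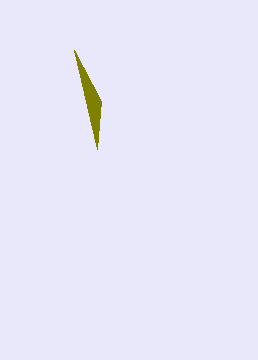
x1 = 97; y1 = 149; c = 'olive'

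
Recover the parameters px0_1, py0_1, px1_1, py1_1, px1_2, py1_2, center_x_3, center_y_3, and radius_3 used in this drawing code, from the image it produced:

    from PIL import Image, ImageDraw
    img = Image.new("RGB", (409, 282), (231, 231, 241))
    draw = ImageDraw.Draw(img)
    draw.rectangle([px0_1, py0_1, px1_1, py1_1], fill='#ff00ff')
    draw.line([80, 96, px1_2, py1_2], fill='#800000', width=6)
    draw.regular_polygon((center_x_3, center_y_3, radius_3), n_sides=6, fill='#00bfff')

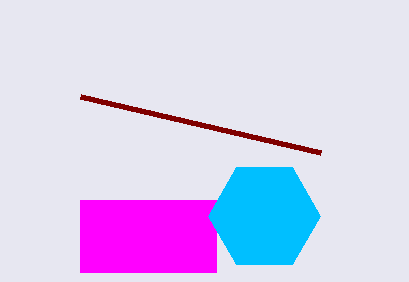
px0_1 = 80
py0_1 = 200
px1_1 = 216
py1_1 = 272
px1_2 = 320
py1_2 = 152
center_x_3 = 264
center_y_3 = 216
radius_3 = 56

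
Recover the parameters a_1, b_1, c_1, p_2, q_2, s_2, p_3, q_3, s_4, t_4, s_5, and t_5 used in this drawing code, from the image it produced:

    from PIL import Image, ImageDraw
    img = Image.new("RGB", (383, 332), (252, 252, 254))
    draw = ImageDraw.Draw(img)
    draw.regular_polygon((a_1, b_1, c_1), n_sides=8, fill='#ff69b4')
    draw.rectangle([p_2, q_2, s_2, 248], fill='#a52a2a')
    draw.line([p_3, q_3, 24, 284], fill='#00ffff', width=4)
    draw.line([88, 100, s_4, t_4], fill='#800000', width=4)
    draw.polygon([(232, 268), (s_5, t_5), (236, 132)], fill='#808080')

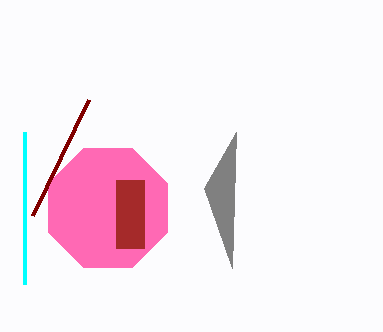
a_1 = 108
b_1 = 208
c_1 = 64
p_2 = 116
q_2 = 180
s_2 = 144
p_3 = 24
q_3 = 132
s_4 = 32
t_4 = 216
s_5 = 204
t_5 = 188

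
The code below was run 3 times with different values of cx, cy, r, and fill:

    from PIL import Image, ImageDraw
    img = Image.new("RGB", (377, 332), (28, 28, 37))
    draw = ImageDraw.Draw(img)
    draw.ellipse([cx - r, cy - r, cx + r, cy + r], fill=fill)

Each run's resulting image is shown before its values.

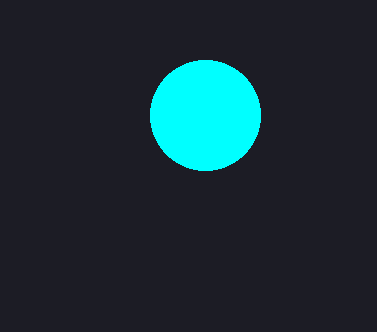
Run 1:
cx = 205, cy = 115, r = 55, fill = 'cyan'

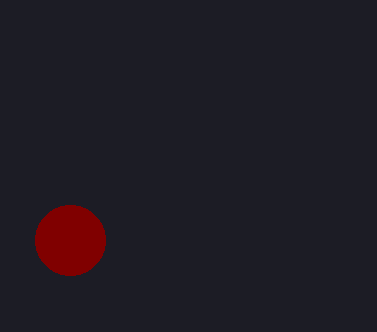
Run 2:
cx = 70
cy = 240
r = 35
fill = 'maroon'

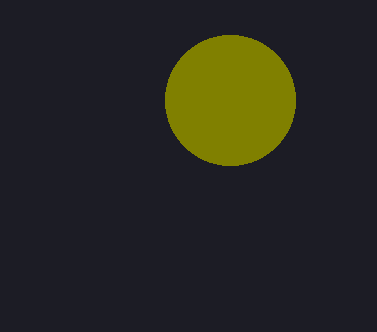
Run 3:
cx = 230
cy = 100
r = 65
fill = 'olive'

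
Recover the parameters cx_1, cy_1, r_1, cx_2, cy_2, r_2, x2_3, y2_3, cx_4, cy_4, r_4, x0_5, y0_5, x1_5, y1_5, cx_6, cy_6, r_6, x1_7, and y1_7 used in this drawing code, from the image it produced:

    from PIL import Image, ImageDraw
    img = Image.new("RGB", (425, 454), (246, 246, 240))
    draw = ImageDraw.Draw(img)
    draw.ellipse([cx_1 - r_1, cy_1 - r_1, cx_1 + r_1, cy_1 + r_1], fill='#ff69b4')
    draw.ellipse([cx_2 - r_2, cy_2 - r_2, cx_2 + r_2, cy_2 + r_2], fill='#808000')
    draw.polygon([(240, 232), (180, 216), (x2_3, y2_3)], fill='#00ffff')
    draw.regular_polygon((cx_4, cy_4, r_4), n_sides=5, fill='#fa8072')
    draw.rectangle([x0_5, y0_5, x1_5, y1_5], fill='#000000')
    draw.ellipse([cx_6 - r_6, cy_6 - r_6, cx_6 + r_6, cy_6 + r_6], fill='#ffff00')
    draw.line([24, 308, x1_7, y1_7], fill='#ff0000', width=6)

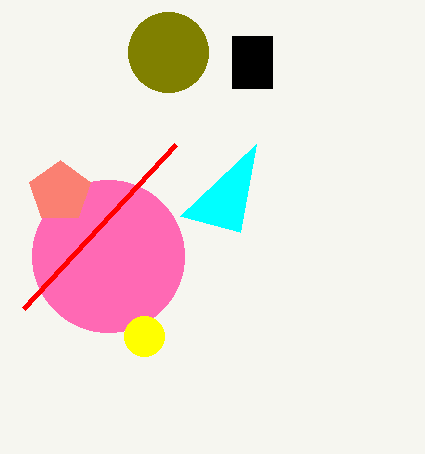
cx_1 = 108, cy_1 = 256, r_1 = 76, cx_2 = 168, cy_2 = 52, r_2 = 40, x2_3 = 256, y2_3 = 144, cx_4 = 60, cy_4 = 192, r_4 = 32, x0_5 = 232, y0_5 = 36, x1_5 = 272, y1_5 = 88, cx_6 = 144, cy_6 = 336, r_6 = 20, x1_7 = 176, y1_7 = 144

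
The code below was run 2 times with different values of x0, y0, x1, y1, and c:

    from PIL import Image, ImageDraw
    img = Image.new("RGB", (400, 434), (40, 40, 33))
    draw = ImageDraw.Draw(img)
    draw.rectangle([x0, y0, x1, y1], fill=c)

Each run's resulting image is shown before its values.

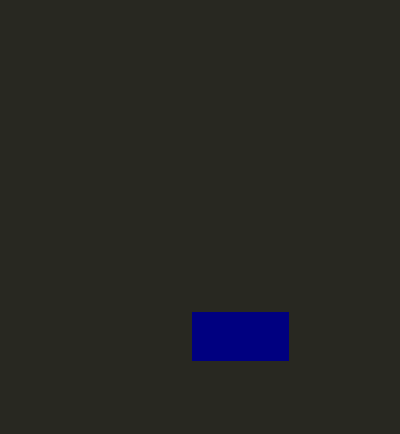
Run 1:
x0 = 192
y0 = 312
x1 = 288
y1 = 360
c = 'navy'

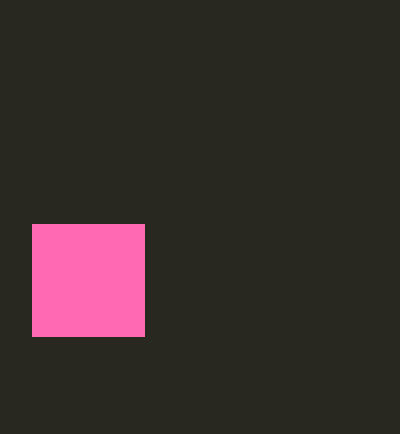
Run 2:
x0 = 32; y0 = 224; x1 = 144; y1 = 336; c = 'hotpink'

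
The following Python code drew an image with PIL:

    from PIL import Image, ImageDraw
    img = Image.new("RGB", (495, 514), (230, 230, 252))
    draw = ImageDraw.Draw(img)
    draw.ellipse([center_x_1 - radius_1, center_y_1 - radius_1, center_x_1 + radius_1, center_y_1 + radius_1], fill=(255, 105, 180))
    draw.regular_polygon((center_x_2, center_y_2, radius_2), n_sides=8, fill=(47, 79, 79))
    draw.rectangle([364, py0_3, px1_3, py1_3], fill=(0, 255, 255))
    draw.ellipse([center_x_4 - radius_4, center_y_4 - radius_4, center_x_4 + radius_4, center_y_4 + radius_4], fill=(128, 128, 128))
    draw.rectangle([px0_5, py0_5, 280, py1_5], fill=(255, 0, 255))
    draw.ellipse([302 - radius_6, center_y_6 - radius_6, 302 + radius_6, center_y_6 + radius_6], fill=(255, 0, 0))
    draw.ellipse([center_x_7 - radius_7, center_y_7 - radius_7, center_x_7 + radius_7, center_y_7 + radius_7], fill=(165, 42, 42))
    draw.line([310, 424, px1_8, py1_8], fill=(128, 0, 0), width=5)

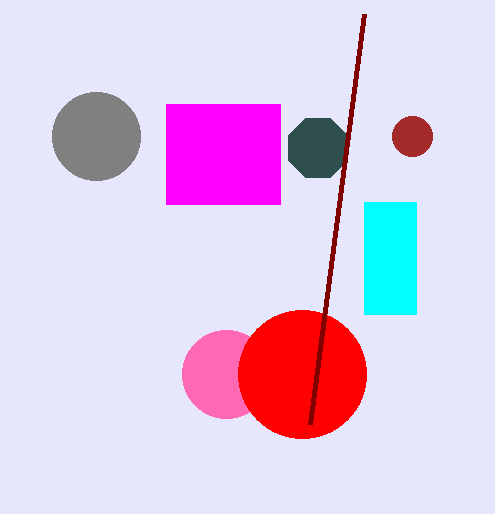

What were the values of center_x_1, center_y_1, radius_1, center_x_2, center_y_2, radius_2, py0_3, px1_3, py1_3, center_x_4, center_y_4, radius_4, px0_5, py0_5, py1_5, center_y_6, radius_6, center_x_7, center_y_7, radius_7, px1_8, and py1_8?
center_x_1 = 226
center_y_1 = 374
radius_1 = 44
center_x_2 = 318
center_y_2 = 148
radius_2 = 32
py0_3 = 202
px1_3 = 416
py1_3 = 314
center_x_4 = 96
center_y_4 = 136
radius_4 = 44
px0_5 = 166
py0_5 = 104
py1_5 = 204
center_y_6 = 374
radius_6 = 64
center_x_7 = 412
center_y_7 = 136
radius_7 = 20
px1_8 = 364
py1_8 = 14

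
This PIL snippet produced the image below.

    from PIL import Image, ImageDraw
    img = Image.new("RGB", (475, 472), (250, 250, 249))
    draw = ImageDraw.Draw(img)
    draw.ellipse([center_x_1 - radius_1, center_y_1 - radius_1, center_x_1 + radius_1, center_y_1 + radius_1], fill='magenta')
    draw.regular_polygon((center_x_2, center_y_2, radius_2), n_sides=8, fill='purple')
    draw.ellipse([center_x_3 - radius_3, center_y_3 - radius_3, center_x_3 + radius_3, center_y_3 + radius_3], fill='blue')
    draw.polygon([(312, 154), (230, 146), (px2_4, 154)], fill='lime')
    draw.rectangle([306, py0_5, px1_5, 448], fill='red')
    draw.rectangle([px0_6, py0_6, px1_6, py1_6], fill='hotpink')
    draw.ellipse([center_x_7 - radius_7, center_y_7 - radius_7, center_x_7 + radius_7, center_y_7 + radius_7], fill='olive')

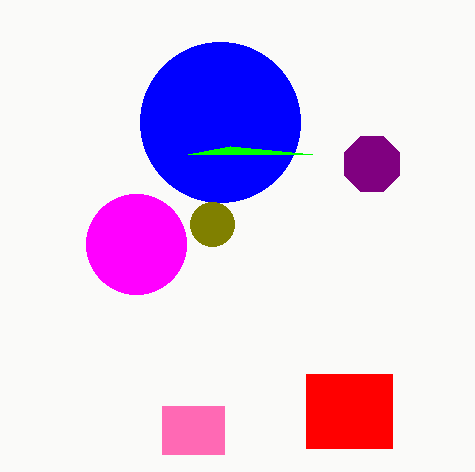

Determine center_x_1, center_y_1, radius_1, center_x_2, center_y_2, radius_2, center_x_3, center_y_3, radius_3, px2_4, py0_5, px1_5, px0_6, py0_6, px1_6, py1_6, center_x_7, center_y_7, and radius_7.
center_x_1 = 136; center_y_1 = 244; radius_1 = 50; center_x_2 = 372; center_y_2 = 164; radius_2 = 30; center_x_3 = 220; center_y_3 = 122; radius_3 = 80; px2_4 = 188; py0_5 = 374; px1_5 = 392; px0_6 = 162; py0_6 = 406; px1_6 = 224; py1_6 = 454; center_x_7 = 212; center_y_7 = 224; radius_7 = 22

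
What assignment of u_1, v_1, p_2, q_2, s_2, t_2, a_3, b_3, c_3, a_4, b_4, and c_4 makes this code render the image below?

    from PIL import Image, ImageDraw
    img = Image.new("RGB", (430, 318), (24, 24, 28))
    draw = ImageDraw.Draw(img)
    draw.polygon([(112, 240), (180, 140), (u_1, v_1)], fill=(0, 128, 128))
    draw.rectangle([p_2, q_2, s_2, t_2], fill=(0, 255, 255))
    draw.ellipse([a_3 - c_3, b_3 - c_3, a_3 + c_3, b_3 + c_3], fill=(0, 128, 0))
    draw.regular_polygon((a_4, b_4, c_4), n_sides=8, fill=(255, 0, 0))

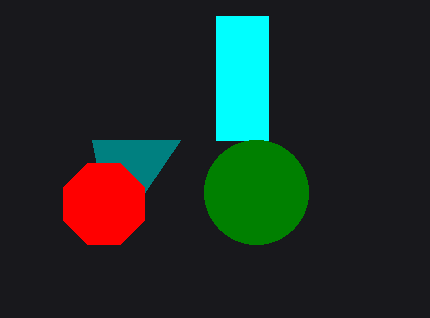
u_1 = 92
v_1 = 140
p_2 = 216
q_2 = 16
s_2 = 268
t_2 = 140
a_3 = 256
b_3 = 192
c_3 = 52
a_4 = 104
b_4 = 204
c_4 = 44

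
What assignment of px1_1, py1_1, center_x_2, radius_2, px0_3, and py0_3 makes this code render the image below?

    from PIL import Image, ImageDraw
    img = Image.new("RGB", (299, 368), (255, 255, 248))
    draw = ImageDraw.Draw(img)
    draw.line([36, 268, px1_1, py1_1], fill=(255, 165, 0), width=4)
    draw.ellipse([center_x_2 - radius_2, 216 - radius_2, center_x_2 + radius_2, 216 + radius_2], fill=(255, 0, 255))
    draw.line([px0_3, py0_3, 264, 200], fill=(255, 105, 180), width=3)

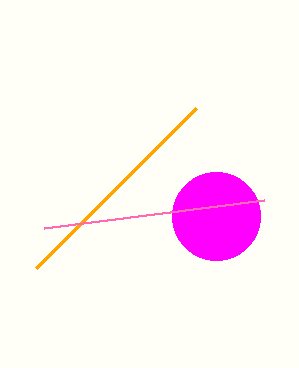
px1_1 = 196; py1_1 = 108; center_x_2 = 216; radius_2 = 44; px0_3 = 44; py0_3 = 228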